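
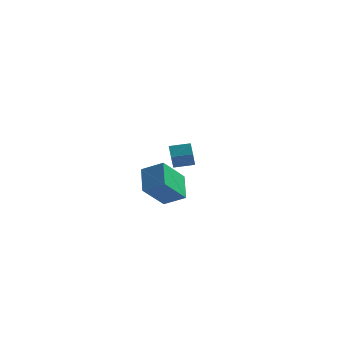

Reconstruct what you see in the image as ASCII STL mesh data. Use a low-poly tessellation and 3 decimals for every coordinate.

solid 
facet normal -0.888 0.009 -0.459
outer loop
vertex -2.066 -2.8 0.072
vertex -1.341 -1.578 -1.307
vertex -1.625 -4.051 -0.805
endloop
endfacet
facet normal -0.366 -0.617 0.697
outer loop
vertex -0.479 -4.062 -0.213
vertex -2.066 -2.8 0.072
vertex -1.625 -4.051 -0.805
endloop
endfacet
facet normal -0.888 0.009 -0.459
outer loop
vertex -1.625 -4.051 -0.805
vertex -1.341 -1.578 -1.307
vertex -0.9 -2.829 -2.184
endloop
endfacet
facet normal 0.277 -0.787 -0.551
outer loop
vertex -0.9 -2.829 -2.184
vertex -0.479 -4.062 -0.213
vertex -1.625 -4.051 -0.805
endloop
endfacet
facet normal -0.277 0.787 0.551
outer loop
vertex -2.066 -2.8 0.072
vertex -0.195 -1.589 -0.715
vertex -1.341 -1.578 -1.307
endloop
endfacet
facet normal -0.366 -0.617 0.697
outer loop
vertex -0.92 -2.811 0.664
vertex -2.066 -2.8 0.072
vertex -0.479 -4.062 -0.213
endloop
endfacet
facet normal -0.277 0.787 0.551
outer loop
vertex -0.92 -2.811 0.664
vertex -0.195 -1.589 -0.715
vertex -2.066 -2.8 0.072
endloop
endfacet
facet normal 0.366 0.617 -0.697
outer loop
vertex -1.341 -1.578 -1.307
vertex -0.195 -1.589 -0.715
vertex -0.9 -2.829 -2.184
endloop
endfacet
facet normal 0.277 -0.787 -0.551
outer loop
vertex 0.246 -2.84 -1.592
vertex -0.479 -4.062 -0.213
vertex -0.9 -2.829 -2.184
endloop
endfacet
facet normal 0.366 0.617 -0.697
outer loop
vertex -0.9 -2.829 -2.184
vertex -0.195 -1.589 -0.715
vertex 0.246 -2.84 -1.592
endloop
endfacet
facet normal 0.888 -0.009 0.459
outer loop
vertex 0.246 -2.84 -1.592
vertex -0.92 -2.811 0.664
vertex -0.479 -4.062 -0.213
endloop
endfacet
facet normal 0.888 -0.009 0.459
outer loop
vertex -0.195 -1.589 -0.715
vertex -0.92 -2.811 0.664
vertex 0.246 -2.84 -1.592
endloop
endfacet
facet normal -0.932 -0.330 -0.150
outer loop
vertex -2.036 2.379 -1.183
vertex -2.313 2.916 -0.644
vertex -2.248 3.561 -2.47
endloop
endfacet
facet normal 0.342 -0.663 -0.666
outer loop
vertex -1.167 3.944 -2.296
vertex -2.036 2.379 -1.183
vertex -2.248 3.561 -2.47
endloop
endfacet
facet normal -0.932 -0.330 -0.150
outer loop
vertex -2.248 3.561 -2.47
vertex -2.313 2.916 -0.644
vertex -2.525 4.099 -1.93
endloop
endfacet
facet normal -0.120 0.672 -0.731
outer loop
vertex -2.525 4.099 -1.93
vertex -1.167 3.944 -2.296
vertex -2.248 3.561 -2.47
endloop
endfacet
facet normal 0.120 -0.672 0.731
outer loop
vertex -2.036 2.379 -1.183
vertex -1.232 3.299 -0.47
vertex -2.313 2.916 -0.644
endloop
endfacet
facet normal 0.341 -0.663 -0.666
outer loop
vertex -0.955 2.761 -1.01
vertex -2.036 2.379 -1.183
vertex -1.167 3.944 -2.296
endloop
endfacet
facet normal 0.120 -0.672 0.731
outer loop
vertex -0.955 2.761 -1.01
vertex -1.232 3.299 -0.47
vertex -2.036 2.379 -1.183
endloop
endfacet
facet normal -0.342 0.663 0.666
outer loop
vertex -2.313 2.916 -0.644
vertex -1.232 3.299 -0.47
vertex -2.525 4.099 -1.93
endloop
endfacet
facet normal -0.120 0.672 -0.731
outer loop
vertex -1.444 4.481 -1.757
vertex -1.167 3.944 -2.296
vertex -2.525 4.099 -1.93
endloop
endfacet
facet normal -0.341 0.664 0.666
outer loop
vertex -2.525 4.099 -1.93
vertex -1.232 3.299 -0.47
vertex -1.444 4.481 -1.757
endloop
endfacet
facet normal 0.932 0.330 0.150
outer loop
vertex -1.444 4.481 -1.757
vertex -0.955 2.761 -1.01
vertex -1.167 3.944 -2.296
endloop
endfacet
facet normal 0.932 0.330 0.149
outer loop
vertex -1.232 3.299 -0.47
vertex -0.955 2.761 -1.01
vertex -1.444 4.481 -1.757
endloop
endfacet

endsolid


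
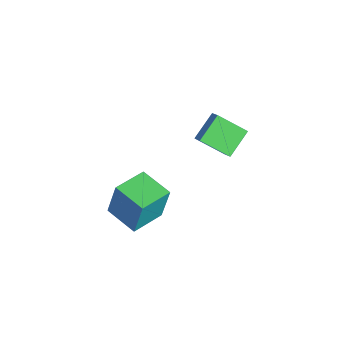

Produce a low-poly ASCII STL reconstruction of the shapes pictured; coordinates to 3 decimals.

solid 
facet normal -0.636 0.762 -0.124
outer loop
vertex -1.315 0.373 -1.548
vertex 0.141 1.537 -1.862
vertex -1.42 -0.049 -3.603
endloop
endfacet
facet normal -0.770 -0.616 0.166
outer loop
vertex -0.161 -1.557 -3.358
vertex -1.315 0.373 -1.548
vertex -1.42 -0.049 -3.603
endloop
endfacet
facet normal -0.636 0.762 -0.124
outer loop
vertex -1.42 -0.049 -3.603
vertex 0.141 1.537 -1.862
vertex 0.035 1.115 -3.917
endloop
endfacet
facet normal -0.050 -0.201 -0.978
outer loop
vertex 0.035 1.115 -3.917
vertex -0.161 -1.557 -3.358
vertex -1.42 -0.049 -3.603
endloop
endfacet
facet normal 0.050 0.201 0.978
outer loop
vertex -1.315 0.373 -1.548
vertex 1.4 0.029 -1.617
vertex 0.141 1.537 -1.862
endloop
endfacet
facet normal -0.770 -0.616 0.166
outer loop
vertex -0.055 -1.135 -1.303
vertex -1.315 0.373 -1.548
vertex -0.161 -1.557 -3.358
endloop
endfacet
facet normal 0.050 0.201 0.978
outer loop
vertex -0.055 -1.135 -1.303
vertex 1.4 0.029 -1.617
vertex -1.315 0.373 -1.548
endloop
endfacet
facet normal 0.770 0.616 -0.166
outer loop
vertex 0.141 1.537 -1.862
vertex 1.4 0.029 -1.617
vertex 0.035 1.115 -3.917
endloop
endfacet
facet normal -0.050 -0.201 -0.978
outer loop
vertex 1.295 -0.393 -3.672
vertex -0.161 -1.557 -3.358
vertex 0.035 1.115 -3.917
endloop
endfacet
facet normal 0.770 0.616 -0.166
outer loop
vertex 0.035 1.115 -3.917
vertex 1.4 0.029 -1.617
vertex 1.295 -0.393 -3.672
endloop
endfacet
facet normal 0.636 -0.762 0.124
outer loop
vertex 1.295 -0.393 -3.672
vertex -0.055 -1.135 -1.303
vertex -0.161 -1.557 -3.358
endloop
endfacet
facet normal 0.636 -0.762 0.124
outer loop
vertex 1.4 0.029 -1.617
vertex -0.055 -1.135 -1.303
vertex 1.295 -0.393 -3.672
endloop
endfacet
facet normal -0.777 -0.179 -0.603
outer loop
vertex -0.583 3.673 3.728
vertex -0.126 5.081 2.722
vertex 0.366 2.698 2.795
endloop
endfacet
facet normal -0.255 -0.787 0.562
outer loop
vertex 1.066 2.859 3.338
vertex -0.583 3.673 3.728
vertex 0.366 2.698 2.795
endloop
endfacet
facet normal -0.777 -0.179 -0.604
outer loop
vertex 0.366 2.698 2.795
vertex -0.126 5.081 2.722
vertex 0.824 4.106 1.789
endloop
endfacet
facet normal 0.575 -0.591 -0.566
outer loop
vertex 0.824 4.106 1.789
vertex 1.066 2.859 3.338
vertex 0.366 2.698 2.795
endloop
endfacet
facet normal -0.575 0.591 0.566
outer loop
vertex -0.583 3.673 3.728
vertex 0.574 5.242 3.265
vertex -0.126 5.081 2.722
endloop
endfacet
facet normal -0.255 -0.787 0.562
outer loop
vertex 0.116 3.834 4.271
vertex -0.583 3.673 3.728
vertex 1.066 2.859 3.338
endloop
endfacet
facet normal -0.575 0.591 0.565
outer loop
vertex 0.116 3.834 4.271
vertex 0.574 5.242 3.265
vertex -0.583 3.673 3.728
endloop
endfacet
facet normal 0.255 0.787 -0.562
outer loop
vertex -0.126 5.081 2.722
vertex 0.574 5.242 3.265
vertex 0.824 4.106 1.789
endloop
endfacet
facet normal 0.575 -0.591 -0.566
outer loop
vertex 1.523 4.267 2.332
vertex 1.066 2.859 3.338
vertex 0.824 4.106 1.789
endloop
endfacet
facet normal 0.255 0.787 -0.562
outer loop
vertex 0.824 4.106 1.789
vertex 0.574 5.242 3.265
vertex 1.523 4.267 2.332
endloop
endfacet
facet normal 0.777 0.179 0.604
outer loop
vertex 1.523 4.267 2.332
vertex 0.116 3.834 4.271
vertex 1.066 2.859 3.338
endloop
endfacet
facet normal 0.777 0.179 0.604
outer loop
vertex 0.574 5.242 3.265
vertex 0.116 3.834 4.271
vertex 1.523 4.267 2.332
endloop
endfacet

endsolid


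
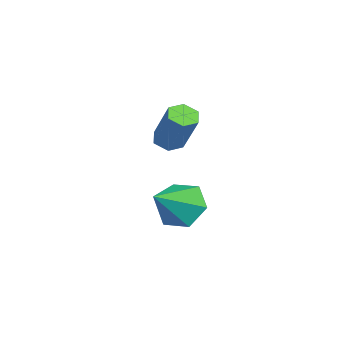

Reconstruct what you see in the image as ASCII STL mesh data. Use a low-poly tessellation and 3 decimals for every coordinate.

solid 
facet normal -0.820 0.223 -0.527
outer loop
vertex 0.195 0.283 -4.912
vertex -0.198 0.771 -4.094
vertex 0.379 1.287 -4.774
endloop
endfacet
facet normal 0.851 -0.085 -0.518
outer loop
vertex 0.195 0.283 -4.912
vertex 0.379 1.287 -4.774
vertex 1.278 0.369 -3.146
endloop
endfacet
facet normal -0.820 0.224 -0.526
outer loop
vertex 0.379 1.287 -4.774
vertex -0.198 0.771 -4.094
vertex -0.013 1.775 -3.956
endloop
endfacet
facet normal 0.747 0.664 -0.038
outer loop
vertex 0.379 1.287 -4.774
vertex -0.013 1.775 -3.956
vertex 1.278 0.369 -3.146
endloop
endfacet
facet normal -0.819 0.224 -0.528
outer loop
vertex -0.013 1.775 -3.956
vertex -0.198 0.771 -4.094
vertex -0.591 1.259 -3.277
endloop
endfacet
facet normal 0.259 0.650 0.715
outer loop
vertex -0.013 1.775 -3.956
vertex -0.591 1.259 -3.277
vertex 1.278 0.369 -3.146
endloop
endfacet
facet normal -0.820 0.223 -0.527
outer loop
vertex -0.591 1.259 -3.277
vertex -0.198 0.771 -4.094
vertex -0.775 0.255 -3.415
endloop
endfacet
facet normal -0.123 -0.113 0.986
outer loop
vertex -0.591 1.259 -3.277
vertex -0.775 0.255 -3.415
vertex 1.278 0.369 -3.146
endloop
endfacet
facet normal -0.820 0.223 -0.527
outer loop
vertex -0.775 0.255 -3.415
vertex -0.198 0.771 -4.094
vertex -0.382 -0.233 -4.233
endloop
endfacet
facet normal -0.018 -0.863 0.506
outer loop
vertex -0.775 0.255 -3.415
vertex -0.382 -0.233 -4.233
vertex 1.278 0.369 -3.146
endloop
endfacet
facet normal -0.820 0.223 -0.527
outer loop
vertex -0.382 -0.233 -4.233
vertex -0.198 0.771 -4.094
vertex 0.195 0.283 -4.912
endloop
endfacet
facet normal 0.469 -0.848 -0.246
outer loop
vertex -0.382 -0.233 -4.233
vertex 0.195 0.283 -4.912
vertex 1.278 0.369 -3.146
endloop
endfacet
facet normal -0.386 -0.444 -0.808
outer loop
vertex 0.109 0.429 -1.473
vertex -0.355 0.252 -1.154
vertex -0.369 0.772 -1.433
endloop
endfacet
facet normal 0.441 0.682 -0.584
outer loop
vertex 0.109 0.429 -1.473
vertex -0.369 0.772 -1.433
vertex 0.819 1.245 0.016
endloop
endfacet
facet normal 0.441 0.682 -0.584
outer loop
vertex 0.819 1.245 0.016
vertex -0.369 0.772 -1.433
vertex 0.341 1.588 0.056
endloop
endfacet
facet normal 0.386 0.443 0.809
outer loop
vertex 0.819 1.245 0.016
vertex 0.341 1.588 0.056
vertex 0.355 1.068 0.334
endloop
endfacet
facet normal -0.386 -0.444 -0.808
outer loop
vertex -0.369 0.772 -1.433
vertex -0.355 0.252 -1.154
vertex -0.833 0.595 -1.114
endloop
endfacet
facet normal -0.482 0.845 -0.233
outer loop
vertex -0.369 0.772 -1.433
vertex -0.833 0.595 -1.114
vertex 0.341 1.588 0.056
endloop
endfacet
facet normal -0.482 0.845 -0.233
outer loop
vertex 0.341 1.588 0.056
vertex -0.833 0.595 -1.114
vertex -0.123 1.411 0.374
endloop
endfacet
facet normal 0.386 0.443 0.809
outer loop
vertex 0.341 1.588 0.056
vertex -0.123 1.411 0.374
vertex 0.355 1.068 0.334
endloop
endfacet
facet normal -0.386 -0.443 -0.809
outer loop
vertex -0.833 0.595 -1.114
vertex -0.355 0.252 -1.154
vertex -0.819 0.075 -0.836
endloop
endfacet
facet normal -0.922 0.163 0.351
outer loop
vertex -0.833 0.595 -1.114
vertex -0.819 0.075 -0.836
vertex -0.123 1.411 0.374
endloop
endfacet
facet normal -0.922 0.163 0.350
outer loop
vertex -0.123 1.411 0.374
vertex -0.819 0.075 -0.836
vertex -0.109 0.891 0.653
endloop
endfacet
facet normal 0.386 0.444 0.808
outer loop
vertex -0.123 1.411 0.374
vertex -0.109 0.891 0.653
vertex 0.355 1.068 0.334
endloop
endfacet
facet normal -0.386 -0.443 -0.809
outer loop
vertex -0.819 0.075 -0.836
vertex -0.355 0.252 -1.154
vertex -0.341 -0.268 -0.876
endloop
endfacet
facet normal -0.441 -0.682 0.584
outer loop
vertex -0.819 0.075 -0.836
vertex -0.341 -0.268 -0.876
vertex -0.109 0.891 0.653
endloop
endfacet
facet normal -0.441 -0.682 0.584
outer loop
vertex -0.109 0.891 0.653
vertex -0.341 -0.268 -0.876
vertex 0.369 0.548 0.613
endloop
endfacet
facet normal 0.386 0.444 0.808
outer loop
vertex -0.109 0.891 0.653
vertex 0.369 0.548 0.613
vertex 0.355 1.068 0.334
endloop
endfacet
facet normal -0.386 -0.443 -0.809
outer loop
vertex -0.341 -0.268 -0.876
vertex -0.355 0.252 -1.154
vertex 0.123 -0.091 -1.194
endloop
endfacet
facet normal 0.482 -0.845 0.233
outer loop
vertex -0.341 -0.268 -0.876
vertex 0.123 -0.091 -1.194
vertex 0.369 0.548 0.613
endloop
endfacet
facet normal 0.482 -0.844 0.233
outer loop
vertex 0.369 0.548 0.613
vertex 0.123 -0.091 -1.194
vertex 0.833 0.725 0.294
endloop
endfacet
facet normal 0.386 0.444 0.808
outer loop
vertex 0.369 0.548 0.613
vertex 0.833 0.725 0.294
vertex 0.355 1.068 0.334
endloop
endfacet
facet normal -0.386 -0.444 -0.808
outer loop
vertex 0.123 -0.091 -1.194
vertex -0.355 0.252 -1.154
vertex 0.109 0.429 -1.473
endloop
endfacet
facet normal 0.922 -0.163 -0.351
outer loop
vertex 0.123 -0.091 -1.194
vertex 0.109 0.429 -1.473
vertex 0.833 0.725 0.294
endloop
endfacet
facet normal 0.922 -0.163 -0.351
outer loop
vertex 0.833 0.725 0.294
vertex 0.109 0.429 -1.473
vertex 0.819 1.245 0.016
endloop
endfacet
facet normal 0.386 0.443 0.809
outer loop
vertex 0.833 0.725 0.294
vertex 0.819 1.245 0.016
vertex 0.355 1.068 0.334
endloop
endfacet

endsolid


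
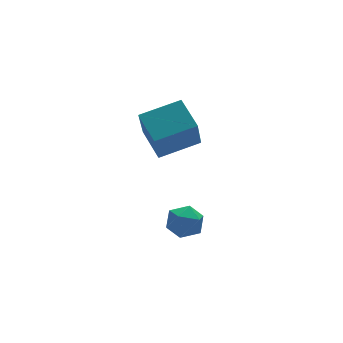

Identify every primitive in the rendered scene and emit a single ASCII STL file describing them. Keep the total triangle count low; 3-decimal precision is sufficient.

solid 
facet normal -0.278 0.236 0.931
outer loop
vertex 2.375 -2.211 -1.182
vertex 2.374 -3.037 -0.973
vertex 3.083 -2.575 -0.878
endloop
endfacet
facet normal 0.114 0.758 0.642
outer loop
vertex 2.375 -2.211 -1.182
vertex 3.083 -2.575 -0.878
vertex 3.131 -2.03 -1.53
endloop
endfacet
facet normal -0.213 0.976 0.045
outer loop
vertex 2.375 -2.211 -1.182
vertex 3.131 -2.03 -1.53
vertex 2.452 -2.155 -2.029
endloop
endfacet
facet normal -0.808 0.589 -0.035
outer loop
vertex 2.375 -2.211 -1.182
vertex 2.452 -2.155 -2.029
vertex 1.984 -2.777 -1.684
endloop
endfacet
facet normal -0.848 0.131 0.513
outer loop
vertex 2.375 -2.211 -1.182
vertex 1.984 -2.777 -1.684
vertex 2.374 -3.037 -0.973
endloop
endfacet
facet normal 0.746 0.483 0.458
outer loop
vertex 3.131 -2.03 -1.53
vertex 3.083 -2.575 -0.878
vertex 3.596 -2.743 -1.536
endloop
endfacet
facet normal 0.111 -0.361 0.926
outer loop
vertex 3.083 -2.575 -0.878
vertex 2.374 -3.037 -0.973
vertex 3.128 -3.365 -1.191
endloop
endfacet
facet normal -0.810 -0.530 0.250
outer loop
vertex 2.374 -3.037 -0.973
vertex 1.984 -2.777 -1.684
vertex 2.449 -3.49 -1.69
endloop
endfacet
facet normal -0.745 0.209 -0.634
outer loop
vertex 1.984 -2.777 -1.684
vertex 2.452 -2.155 -2.029
vertex 2.497 -2.945 -2.342
endloop
endfacet
facet normal 0.217 0.835 -0.505
outer loop
vertex 2.452 -2.155 -2.029
vertex 3.131 -2.03 -1.53
vertex 3.206 -2.483 -2.247
endloop
endfacet
facet normal 0.808 -0.589 0.035
outer loop
vertex 3.205 -3.309 -2.038
vertex 3.596 -2.743 -1.536
vertex 3.128 -3.365 -1.191
endloop
endfacet
facet normal 0.213 -0.976 -0.045
outer loop
vertex 3.205 -3.309 -2.038
vertex 3.128 -3.365 -1.191
vertex 2.449 -3.49 -1.69
endloop
endfacet
facet normal -0.114 -0.758 -0.642
outer loop
vertex 3.205 -3.309 -2.038
vertex 2.449 -3.49 -1.69
vertex 2.497 -2.945 -2.342
endloop
endfacet
facet normal 0.278 -0.236 -0.931
outer loop
vertex 3.205 -3.309 -2.038
vertex 2.497 -2.945 -2.342
vertex 3.206 -2.483 -2.247
endloop
endfacet
facet normal 0.848 -0.131 -0.513
outer loop
vertex 3.205 -3.309 -2.038
vertex 3.206 -2.483 -2.247
vertex 3.596 -2.743 -1.536
endloop
endfacet
facet normal 0.745 -0.209 0.634
outer loop
vertex 3.128 -3.365 -1.191
vertex 3.596 -2.743 -1.536
vertex 3.083 -2.575 -0.878
endloop
endfacet
facet normal -0.217 -0.835 0.505
outer loop
vertex 2.449 -3.49 -1.69
vertex 3.128 -3.365 -1.191
vertex 2.374 -3.037 -0.973
endloop
endfacet
facet normal -0.746 -0.483 -0.458
outer loop
vertex 2.497 -2.945 -2.342
vertex 2.449 -3.49 -1.69
vertex 1.984 -2.777 -1.684
endloop
endfacet
facet normal -0.111 0.361 -0.926
outer loop
vertex 3.206 -2.483 -2.247
vertex 2.497 -2.945 -2.342
vertex 2.452 -2.155 -2.029
endloop
endfacet
facet normal 0.810 0.530 -0.250
outer loop
vertex 3.596 -2.743 -1.536
vertex 3.206 -2.483 -2.247
vertex 3.131 -2.03 -1.53
endloop
endfacet
facet normal -0.287 -0.433 0.854
outer loop
vertex 3.461 -0.989 4.192
vertex 1.719 -0.808 3.698
vertex 3.512 -2.359 3.514
endloop
endfacet
facet normal 0.957 -0.099 0.272
outer loop
vertex 4.061 -1.532 1.882
vertex 3.461 -0.989 4.192
vertex 3.512 -2.359 3.514
endloop
endfacet
facet normal -0.287 -0.434 0.854
outer loop
vertex 3.512 -2.359 3.514
vertex 1.719 -0.808 3.698
vertex 1.77 -2.179 3.019
endloop
endfacet
facet normal 0.033 -0.896 -0.443
outer loop
vertex 1.77 -2.179 3.019
vertex 4.061 -1.532 1.882
vertex 3.512 -2.359 3.514
endloop
endfacet
facet normal -0.033 0.896 0.443
outer loop
vertex 3.461 -0.989 4.192
vertex 2.268 0.019 2.066
vertex 1.719 -0.808 3.698
endloop
endfacet
facet normal 0.957 -0.099 0.272
outer loop
vertex 4.01 -0.161 2.561
vertex 3.461 -0.989 4.192
vertex 4.061 -1.532 1.882
endloop
endfacet
facet normal -0.033 0.896 0.443
outer loop
vertex 4.01 -0.161 2.561
vertex 2.268 0.019 2.066
vertex 3.461 -0.989 4.192
endloop
endfacet
facet normal -0.957 0.099 -0.272
outer loop
vertex 1.719 -0.808 3.698
vertex 2.268 0.019 2.066
vertex 1.77 -2.179 3.019
endloop
endfacet
facet normal 0.033 -0.896 -0.444
outer loop
vertex 2.319 -1.351 1.388
vertex 4.061 -1.532 1.882
vertex 1.77 -2.179 3.019
endloop
endfacet
facet normal -0.957 0.099 -0.272
outer loop
vertex 1.77 -2.179 3.019
vertex 2.268 0.019 2.066
vertex 2.319 -1.351 1.388
endloop
endfacet
facet normal 0.287 0.434 -0.854
outer loop
vertex 2.319 -1.351 1.388
vertex 4.01 -0.161 2.561
vertex 4.061 -1.532 1.882
endloop
endfacet
facet normal 0.287 0.433 -0.854
outer loop
vertex 2.268 0.019 2.066
vertex 4.01 -0.161 2.561
vertex 2.319 -1.351 1.388
endloop
endfacet

endsolid


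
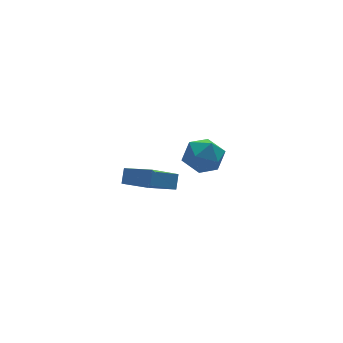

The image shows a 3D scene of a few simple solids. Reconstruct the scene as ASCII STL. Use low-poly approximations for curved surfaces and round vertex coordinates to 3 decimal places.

solid 
facet normal -0.514 0.797 -0.318
outer loop
vertex -4.416 -1.632 2.737
vertex -2.947 -1.12 1.646
vertex -4.725 -2.081 2.111
endloop
endfacet
facet normal -0.773 -0.269 0.575
outer loop
vertex -3.913 -3.34 2.614
vertex -4.416 -1.632 2.737
vertex -4.725 -2.081 2.111
endloop
endfacet
facet normal -0.514 0.796 -0.319
outer loop
vertex -4.725 -2.081 2.111
vertex -2.947 -1.12 1.646
vertex -3.256 -1.57 1.02
endloop
endfacet
facet normal -0.372 -0.541 -0.754
outer loop
vertex -3.256 -1.57 1.02
vertex -3.913 -3.34 2.614
vertex -4.725 -2.081 2.111
endloop
endfacet
facet normal 0.372 0.541 0.754
outer loop
vertex -4.416 -1.632 2.737
vertex -2.135 -2.379 2.149
vertex -2.947 -1.12 1.646
endloop
endfacet
facet normal -0.773 -0.269 0.575
outer loop
vertex -3.604 -2.89 3.24
vertex -4.416 -1.632 2.737
vertex -3.913 -3.34 2.614
endloop
endfacet
facet normal 0.372 0.541 0.754
outer loop
vertex -3.604 -2.89 3.24
vertex -2.135 -2.379 2.149
vertex -4.416 -1.632 2.737
endloop
endfacet
facet normal 0.773 0.269 -0.575
outer loop
vertex -2.947 -1.12 1.646
vertex -2.135 -2.379 2.149
vertex -3.256 -1.57 1.02
endloop
endfacet
facet normal -0.371 -0.541 -0.754
outer loop
vertex -2.444 -2.828 1.523
vertex -3.913 -3.34 2.614
vertex -3.256 -1.57 1.02
endloop
endfacet
facet normal 0.773 0.269 -0.575
outer loop
vertex -3.256 -1.57 1.02
vertex -2.135 -2.379 2.149
vertex -2.444 -2.828 1.523
endloop
endfacet
facet normal 0.514 -0.796 0.319
outer loop
vertex -2.444 -2.828 1.523
vertex -3.604 -2.89 3.24
vertex -3.913 -3.34 2.614
endloop
endfacet
facet normal 0.513 -0.797 0.318
outer loop
vertex -2.135 -2.379 2.149
vertex -3.604 -2.89 3.24
vertex -2.444 -2.828 1.523
endloop
endfacet
facet normal -0.710 0.678 0.192
outer loop
vertex 1.483 4.395 -1.729
vertex 0.684 3.559 -1.732
vertex 1.221 3.843 -0.747
endloop
endfacet
facet normal -0.084 0.878 0.471
outer loop
vertex 1.483 4.395 -1.729
vertex 1.221 3.843 -0.747
vertex 2.324 4.084 -0.999
endloop
endfacet
facet normal 0.391 0.919 -0.059
outer loop
vertex 1.483 4.395 -1.729
vertex 2.324 4.084 -0.999
vertex 2.469 3.949 -2.138
endloop
endfacet
facet normal 0.060 0.743 -0.667
outer loop
vertex 1.483 4.395 -1.729
vertex 2.469 3.949 -2.138
vertex 1.455 3.624 -2.591
endloop
endfacet
facet normal -0.620 0.595 -0.512
outer loop
vertex 1.483 4.395 -1.729
vertex 1.455 3.624 -2.591
vertex 0.684 3.559 -1.732
endloop
endfacet
facet normal 0.130 0.368 0.921
outer loop
vertex 2.324 4.084 -0.999
vertex 1.221 3.843 -0.747
vertex 2.045 3.056 -0.549
endloop
endfacet
facet normal -0.882 0.043 0.469
outer loop
vertex 1.221 3.843 -0.747
vertex 0.684 3.559 -1.732
vertex 1.031 2.731 -1.002
endloop
endfacet
facet normal -0.737 -0.093 -0.669
outer loop
vertex 0.684 3.559 -1.732
vertex 1.455 3.624 -2.591
vertex 1.176 2.596 -2.141
endloop
endfacet
facet normal 0.363 0.149 -0.920
outer loop
vertex 1.455 3.624 -2.591
vertex 2.469 3.949 -2.138
vertex 2.279 2.837 -2.393
endloop
endfacet
facet normal 0.899 0.433 0.063
outer loop
vertex 2.469 3.949 -2.138
vertex 2.324 4.084 -0.999
vertex 2.816 3.121 -1.408
endloop
endfacet
facet normal -0.060 -0.743 0.667
outer loop
vertex 2.017 2.285 -1.411
vertex 2.045 3.056 -0.549
vertex 1.031 2.731 -1.002
endloop
endfacet
facet normal -0.391 -0.919 0.059
outer loop
vertex 2.017 2.285 -1.411
vertex 1.031 2.731 -1.002
vertex 1.176 2.596 -2.141
endloop
endfacet
facet normal 0.084 -0.878 -0.471
outer loop
vertex 2.017 2.285 -1.411
vertex 1.176 2.596 -2.141
vertex 2.279 2.837 -2.393
endloop
endfacet
facet normal 0.710 -0.678 -0.192
outer loop
vertex 2.017 2.285 -1.411
vertex 2.279 2.837 -2.393
vertex 2.816 3.121 -1.408
endloop
endfacet
facet normal 0.620 -0.595 0.512
outer loop
vertex 2.017 2.285 -1.411
vertex 2.816 3.121 -1.408
vertex 2.045 3.056 -0.549
endloop
endfacet
facet normal -0.363 -0.149 0.920
outer loop
vertex 1.031 2.731 -1.002
vertex 2.045 3.056 -0.549
vertex 1.221 3.843 -0.747
endloop
endfacet
facet normal -0.899 -0.433 -0.063
outer loop
vertex 1.176 2.596 -2.141
vertex 1.031 2.731 -1.002
vertex 0.684 3.559 -1.732
endloop
endfacet
facet normal -0.130 -0.368 -0.921
outer loop
vertex 2.279 2.837 -2.393
vertex 1.176 2.596 -2.141
vertex 1.455 3.624 -2.591
endloop
endfacet
facet normal 0.882 -0.043 -0.469
outer loop
vertex 2.816 3.121 -1.408
vertex 2.279 2.837 -2.393
vertex 2.469 3.949 -2.138
endloop
endfacet
facet normal 0.737 0.093 0.669
outer loop
vertex 2.045 3.056 -0.549
vertex 2.816 3.121 -1.408
vertex 2.324 4.084 -0.999
endloop
endfacet

endsolid


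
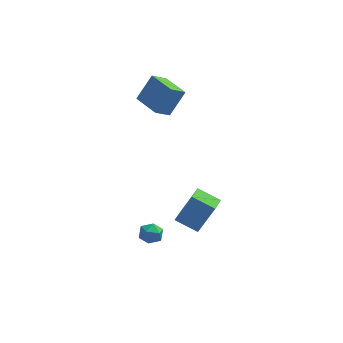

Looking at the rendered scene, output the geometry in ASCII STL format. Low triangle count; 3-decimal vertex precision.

solid 
facet normal -0.651 0.759 0.010
outer loop
vertex -3.558 4.453 4.164
vertex -2.867 5.054 3.52
vertex -4.319 3.819 2.757
endloop
endfacet
facet normal -0.617 -0.537 0.576
outer loop
vertex -3.193 2.506 2.74
vertex -3.558 4.453 4.164
vertex -4.319 3.819 2.757
endloop
endfacet
facet normal -0.651 0.759 0.010
outer loop
vertex -4.319 3.819 2.757
vertex -2.867 5.054 3.52
vertex -3.628 4.42 2.113
endloop
endfacet
facet normal -0.442 -0.368 -0.818
outer loop
vertex -3.628 4.42 2.113
vertex -3.193 2.506 2.74
vertex -4.319 3.819 2.757
endloop
endfacet
facet normal 0.442 0.368 0.818
outer loop
vertex -3.558 4.453 4.164
vertex -1.741 3.741 3.503
vertex -2.867 5.054 3.52
endloop
endfacet
facet normal -0.617 -0.537 0.576
outer loop
vertex -2.432 3.14 4.147
vertex -3.558 4.453 4.164
vertex -3.193 2.506 2.74
endloop
endfacet
facet normal 0.442 0.368 0.818
outer loop
vertex -2.432 3.14 4.147
vertex -1.741 3.741 3.503
vertex -3.558 4.453 4.164
endloop
endfacet
facet normal 0.617 0.537 -0.576
outer loop
vertex -2.867 5.054 3.52
vertex -1.741 3.741 3.503
vertex -3.628 4.42 2.113
endloop
endfacet
facet normal -0.442 -0.368 -0.818
outer loop
vertex -2.502 3.107 2.096
vertex -3.193 2.506 2.74
vertex -3.628 4.42 2.113
endloop
endfacet
facet normal 0.617 0.537 -0.576
outer loop
vertex -3.628 4.42 2.113
vertex -1.741 3.741 3.503
vertex -2.502 3.107 2.096
endloop
endfacet
facet normal 0.651 -0.759 -0.010
outer loop
vertex -2.502 3.107 2.096
vertex -2.432 3.14 4.147
vertex -3.193 2.506 2.74
endloop
endfacet
facet normal 0.651 -0.759 -0.010
outer loop
vertex -1.741 3.741 3.503
vertex -2.432 3.14 4.147
vertex -2.502 3.107 2.096
endloop
endfacet
facet normal -0.398 0.026 0.917
outer loop
vertex -3.46 -2.567 -2.136
vertex -3.153 -3.182 -1.985
vertex -2.814 -2.579 -1.855
endloop
endfacet
facet normal -0.280 0.686 0.672
outer loop
vertex -3.46 -2.567 -2.136
vertex -2.814 -2.579 -1.855
vertex -2.963 -2.129 -2.376
endloop
endfacet
facet normal -0.643 0.764 0.062
outer loop
vertex -3.46 -2.567 -2.136
vertex -2.963 -2.129 -2.376
vertex -3.394 -2.455 -2.828
endloop
endfacet
facet normal -0.986 0.151 -0.070
outer loop
vertex -3.46 -2.567 -2.136
vertex -3.394 -2.455 -2.828
vertex -3.511 -3.106 -2.586
endloop
endfacet
facet normal -0.835 -0.304 0.459
outer loop
vertex -3.46 -2.567 -2.136
vertex -3.511 -3.106 -2.586
vertex -3.153 -3.182 -1.985
endloop
endfacet
facet normal 0.416 0.744 0.523
outer loop
vertex -2.963 -2.129 -2.376
vertex -2.814 -2.579 -1.855
vertex -2.349 -2.474 -2.374
endloop
endfacet
facet normal 0.224 -0.324 0.919
outer loop
vertex -2.814 -2.579 -1.855
vertex -3.153 -3.182 -1.985
vertex -2.466 -3.125 -2.132
endloop
endfacet
facet normal -0.482 -0.857 0.179
outer loop
vertex -3.153 -3.182 -1.985
vertex -3.511 -3.106 -2.586
vertex -2.897 -3.451 -2.584
endloop
endfacet
facet normal -0.727 -0.121 -0.676
outer loop
vertex -3.511 -3.106 -2.586
vertex -3.394 -2.455 -2.828
vertex -3.046 -3.001 -3.105
endloop
endfacet
facet normal -0.171 0.869 -0.464
outer loop
vertex -3.394 -2.455 -2.828
vertex -2.963 -2.129 -2.376
vertex -2.707 -2.398 -2.975
endloop
endfacet
facet normal 0.986 -0.151 0.070
outer loop
vertex -2.4 -3.013 -2.824
vertex -2.349 -2.474 -2.374
vertex -2.466 -3.125 -2.132
endloop
endfacet
facet normal 0.643 -0.764 -0.062
outer loop
vertex -2.4 -3.013 -2.824
vertex -2.466 -3.125 -2.132
vertex -2.897 -3.451 -2.584
endloop
endfacet
facet normal 0.280 -0.686 -0.672
outer loop
vertex -2.4 -3.013 -2.824
vertex -2.897 -3.451 -2.584
vertex -3.046 -3.001 -3.105
endloop
endfacet
facet normal 0.398 -0.026 -0.917
outer loop
vertex -2.4 -3.013 -2.824
vertex -3.046 -3.001 -3.105
vertex -2.707 -2.398 -2.975
endloop
endfacet
facet normal 0.835 0.304 -0.459
outer loop
vertex -2.4 -3.013 -2.824
vertex -2.707 -2.398 -2.975
vertex -2.349 -2.474 -2.374
endloop
endfacet
facet normal 0.727 0.121 0.676
outer loop
vertex -2.466 -3.125 -2.132
vertex -2.349 -2.474 -2.374
vertex -2.814 -2.579 -1.855
endloop
endfacet
facet normal 0.171 -0.869 0.464
outer loop
vertex -2.897 -3.451 -2.584
vertex -2.466 -3.125 -2.132
vertex -3.153 -3.182 -1.985
endloop
endfacet
facet normal -0.416 -0.744 -0.523
outer loop
vertex -3.046 -3.001 -3.105
vertex -2.897 -3.451 -2.584
vertex -3.511 -3.106 -2.586
endloop
endfacet
facet normal -0.224 0.324 -0.919
outer loop
vertex -2.707 -2.398 -2.975
vertex -3.046 -3.001 -3.105
vertex -3.394 -2.455 -2.828
endloop
endfacet
facet normal 0.482 0.857 -0.179
outer loop
vertex -2.349 -2.474 -2.374
vertex -2.707 -2.398 -2.975
vertex -2.963 -2.129 -2.376
endloop
endfacet
facet normal -0.880 0.269 0.391
outer loop
vertex -1.09 0.033 -1.901
vertex -0.861 1.069 -2.099
vertex -1.96 -0.129 -3.75
endloop
endfacet
facet normal -0.212 -0.960 0.184
outer loop
vertex -0.719 -0.509 -4.301
vertex -1.09 0.033 -1.901
vertex -1.96 -0.129 -3.75
endloop
endfacet
facet normal -0.880 0.270 0.390
outer loop
vertex -1.96 -0.129 -3.75
vertex -0.861 1.069 -2.099
vertex -1.731 0.907 -3.949
endloop
endfacet
facet normal -0.425 -0.079 -0.902
outer loop
vertex -1.731 0.907 -3.949
vertex -0.719 -0.509 -4.301
vertex -1.96 -0.129 -3.75
endloop
endfacet
facet normal 0.425 0.079 0.902
outer loop
vertex -1.09 0.033 -1.901
vertex 0.38 0.689 -2.65
vertex -0.861 1.069 -2.099
endloop
endfacet
facet normal -0.212 -0.960 0.184
outer loop
vertex 0.151 -0.347 -2.451
vertex -1.09 0.033 -1.901
vertex -0.719 -0.509 -4.301
endloop
endfacet
facet normal 0.424 0.080 0.902
outer loop
vertex 0.151 -0.347 -2.451
vertex 0.38 0.689 -2.65
vertex -1.09 0.033 -1.901
endloop
endfacet
facet normal 0.212 0.960 -0.184
outer loop
vertex -0.861 1.069 -2.099
vertex 0.38 0.689 -2.65
vertex -1.731 0.907 -3.949
endloop
endfacet
facet normal -0.424 -0.079 -0.902
outer loop
vertex -0.49 0.527 -4.499
vertex -0.719 -0.509 -4.301
vertex -1.731 0.907 -3.949
endloop
endfacet
facet normal 0.212 0.960 -0.184
outer loop
vertex -1.731 0.907 -3.949
vertex 0.38 0.689 -2.65
vertex -0.49 0.527 -4.499
endloop
endfacet
facet normal 0.880 -0.269 -0.390
outer loop
vertex -0.49 0.527 -4.499
vertex 0.151 -0.347 -2.451
vertex -0.719 -0.509 -4.301
endloop
endfacet
facet normal 0.880 -0.270 -0.391
outer loop
vertex 0.38 0.689 -2.65
vertex 0.151 -0.347 -2.451
vertex -0.49 0.527 -4.499
endloop
endfacet

endsolid


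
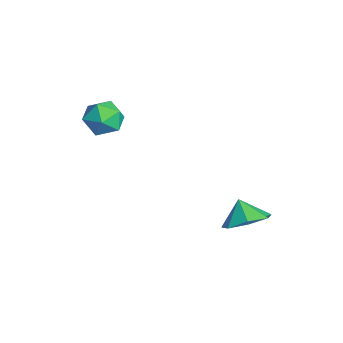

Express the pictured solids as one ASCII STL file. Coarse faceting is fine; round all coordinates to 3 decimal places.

solid 
facet normal 0.558 0.172 -0.812
outer loop
vertex 1.487 3.069 0.135
vertex 0.699 3.216 -0.376
vertex 1.215 3.847 0.113
endloop
endfacet
facet normal 0.215 0.103 0.971
outer loop
vertex 1.487 3.069 0.135
vertex 1.215 3.847 0.113
vertex 0.141 3.044 0.436
endloop
endfacet
facet normal 0.559 0.172 -0.811
outer loop
vertex 1.215 3.847 0.113
vertex 0.699 3.216 -0.376
vertex 0.555 4.15 -0.277
endloop
endfacet
facet normal -0.198 0.582 0.788
outer loop
vertex 1.215 3.847 0.113
vertex 0.555 4.15 -0.277
vertex 0.141 3.044 0.436
endloop
endfacet
facet normal 0.559 0.172 -0.811
outer loop
vertex 0.555 4.15 -0.277
vertex 0.699 3.216 -0.376
vertex 0.004 3.75 -0.742
endloop
endfacet
facet normal -0.736 0.539 0.409
outer loop
vertex 0.555 4.15 -0.277
vertex 0.004 3.75 -0.742
vertex 0.141 3.044 0.436
endloop
endfacet
facet normal 0.559 0.171 -0.812
outer loop
vertex 0.004 3.75 -0.742
vertex 0.699 3.216 -0.376
vertex -0.024 2.948 -0.93
endloop
endfacet
facet normal -0.993 0.007 0.119
outer loop
vertex 0.004 3.75 -0.742
vertex -0.024 2.948 -0.93
vertex 0.141 3.044 0.436
endloop
endfacet
facet normal 0.558 0.171 -0.812
outer loop
vertex -0.024 2.948 -0.93
vertex 0.699 3.216 -0.376
vertex 0.493 2.348 -0.701
endloop
endfacet
facet normal -0.776 -0.616 0.137
outer loop
vertex -0.024 2.948 -0.93
vertex 0.493 2.348 -0.701
vertex 0.141 3.044 0.436
endloop
endfacet
facet normal 0.559 0.171 -0.811
outer loop
vertex 0.493 2.348 -0.701
vertex 0.699 3.216 -0.376
vertex 1.165 2.401 -0.227
endloop
endfacet
facet normal -0.249 -0.858 0.449
outer loop
vertex 0.493 2.348 -0.701
vertex 1.165 2.401 -0.227
vertex 0.141 3.044 0.436
endloop
endfacet
facet normal 0.558 0.171 -0.812
outer loop
vertex 1.165 2.401 -0.227
vertex 0.699 3.216 -0.376
vertex 1.487 3.069 0.135
endloop
endfacet
facet normal 0.193 -0.538 0.821
outer loop
vertex 1.165 2.401 -0.227
vertex 1.487 3.069 0.135
vertex 0.141 3.044 0.436
endloop
endfacet
facet normal -0.079 0.364 0.928
outer loop
vertex -4.203 -0.639 3.263
vertex -3.65 -1.25 3.55
vertex -3.345 -0.481 3.274
endloop
endfacet
facet normal -0.168 0.881 0.443
outer loop
vertex -4.203 -0.639 3.263
vertex -3.345 -0.481 3.274
vertex -3.826 -0.229 2.591
endloop
endfacet
facet normal -0.716 0.698 0.024
outer loop
vertex -4.203 -0.639 3.263
vertex -3.826 -0.229 2.591
vertex -4.429 -0.842 2.444
endloop
endfacet
facet normal -0.966 0.068 0.250
outer loop
vertex -4.203 -0.639 3.263
vertex -4.429 -0.842 2.444
vertex -4.32 -1.474 3.037
endloop
endfacet
facet normal -0.572 -0.139 0.808
outer loop
vertex -4.203 -0.639 3.263
vertex -4.32 -1.474 3.037
vertex -3.65 -1.25 3.55
endloop
endfacet
facet normal 0.419 0.907 0.040
outer loop
vertex -3.826 -0.229 2.591
vertex -3.345 -0.481 3.274
vertex -3.04 -0.586 2.463
endloop
endfacet
facet normal 0.563 0.072 0.824
outer loop
vertex -3.345 -0.481 3.274
vertex -3.65 -1.25 3.55
vertex -2.931 -1.218 3.056
endloop
endfacet
facet normal -0.234 -0.741 0.629
outer loop
vertex -3.65 -1.25 3.55
vertex -4.32 -1.474 3.037
vertex -3.534 -1.831 2.909
endloop
endfacet
facet normal -0.871 -0.408 -0.275
outer loop
vertex -4.32 -1.474 3.037
vertex -4.429 -0.842 2.444
vertex -4.015 -1.579 2.226
endloop
endfacet
facet normal -0.466 0.612 -0.639
outer loop
vertex -4.429 -0.842 2.444
vertex -3.826 -0.229 2.591
vertex -3.71 -0.81 1.95
endloop
endfacet
facet normal 0.966 -0.068 -0.250
outer loop
vertex -3.157 -1.421 2.237
vertex -3.04 -0.586 2.463
vertex -2.931 -1.218 3.056
endloop
endfacet
facet normal 0.716 -0.698 -0.024
outer loop
vertex -3.157 -1.421 2.237
vertex -2.931 -1.218 3.056
vertex -3.534 -1.831 2.909
endloop
endfacet
facet normal 0.168 -0.881 -0.443
outer loop
vertex -3.157 -1.421 2.237
vertex -3.534 -1.831 2.909
vertex -4.015 -1.579 2.226
endloop
endfacet
facet normal 0.079 -0.364 -0.928
outer loop
vertex -3.157 -1.421 2.237
vertex -4.015 -1.579 2.226
vertex -3.71 -0.81 1.95
endloop
endfacet
facet normal 0.572 0.139 -0.808
outer loop
vertex -3.157 -1.421 2.237
vertex -3.71 -0.81 1.95
vertex -3.04 -0.586 2.463
endloop
endfacet
facet normal 0.871 0.408 0.275
outer loop
vertex -2.931 -1.218 3.056
vertex -3.04 -0.586 2.463
vertex -3.345 -0.481 3.274
endloop
endfacet
facet normal 0.466 -0.612 0.639
outer loop
vertex -3.534 -1.831 2.909
vertex -2.931 -1.218 3.056
vertex -3.65 -1.25 3.55
endloop
endfacet
facet normal -0.419 -0.907 -0.040
outer loop
vertex -4.015 -1.579 2.226
vertex -3.534 -1.831 2.909
vertex -4.32 -1.474 3.037
endloop
endfacet
facet normal -0.563 -0.072 -0.824
outer loop
vertex -3.71 -0.81 1.95
vertex -4.015 -1.579 2.226
vertex -4.429 -0.842 2.444
endloop
endfacet
facet normal 0.234 0.741 -0.629
outer loop
vertex -3.04 -0.586 2.463
vertex -3.71 -0.81 1.95
vertex -3.826 -0.229 2.591
endloop
endfacet

endsolid


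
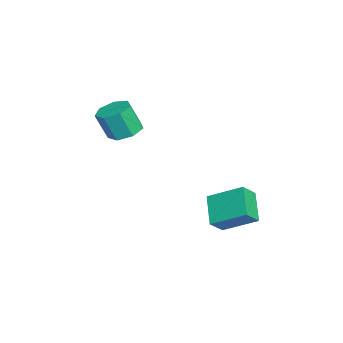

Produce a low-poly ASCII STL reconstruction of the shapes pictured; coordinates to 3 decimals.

solid 
facet normal -0.522 0.510 -0.683
outer loop
vertex 1.712 3.387 -0.056
vertex 3.236 3.595 -1.066
vertex 1.293 1.622 -1.054
endloop
endfacet
facet normal -0.829 -0.113 0.548
outer loop
vertex 1.904 1.025 -0.254
vertex 1.712 3.387 -0.056
vertex 1.293 1.622 -1.054
endloop
endfacet
facet normal -0.522 0.510 -0.683
outer loop
vertex 1.293 1.622 -1.054
vertex 3.236 3.595 -1.066
vertex 2.817 1.831 -2.063
endloop
endfacet
facet normal -0.202 -0.853 -0.482
outer loop
vertex 2.817 1.831 -2.063
vertex 1.904 1.025 -0.254
vertex 1.293 1.622 -1.054
endloop
endfacet
facet normal 0.203 0.853 0.481
outer loop
vertex 1.712 3.387 -0.056
vertex 3.847 2.998 -0.266
vertex 3.236 3.595 -1.066
endloop
endfacet
facet normal -0.828 -0.113 0.549
outer loop
vertex 2.323 2.789 0.743
vertex 1.712 3.387 -0.056
vertex 1.904 1.025 -0.254
endloop
endfacet
facet normal 0.203 0.852 0.483
outer loop
vertex 2.323 2.789 0.743
vertex 3.847 2.998 -0.266
vertex 1.712 3.387 -0.056
endloop
endfacet
facet normal 0.829 0.113 -0.548
outer loop
vertex 3.236 3.595 -1.066
vertex 3.847 2.998 -0.266
vertex 2.817 1.831 -2.063
endloop
endfacet
facet normal -0.203 -0.852 -0.482
outer loop
vertex 3.428 1.233 -1.264
vertex 1.904 1.025 -0.254
vertex 2.817 1.831 -2.063
endloop
endfacet
facet normal 0.828 0.114 -0.549
outer loop
vertex 2.817 1.831 -2.063
vertex 3.847 2.998 -0.266
vertex 3.428 1.233 -1.264
endloop
endfacet
facet normal 0.522 -0.510 0.683
outer loop
vertex 3.428 1.233 -1.264
vertex 2.323 2.789 0.743
vertex 1.904 1.025 -0.254
endloop
endfacet
facet normal 0.522 -0.510 0.683
outer loop
vertex 3.847 2.998 -0.266
vertex 2.323 2.789 0.743
vertex 3.428 1.233 -1.264
endloop
endfacet
facet normal -0.012 0.378 -0.926
outer loop
vertex 0.091 -3.493 2.554
vertex -0.8 -3.12 2.718
vertex 0.074 -2.706 2.876
endloop
endfacet
facet normal 1.000 0.023 -0.003
outer loop
vertex 0.091 -3.493 2.554
vertex 0.074 -2.706 2.876
vertex 0.111 -4.133 4.118
endloop
endfacet
facet normal 1.000 0.023 -0.003
outer loop
vertex 0.111 -4.133 4.118
vertex 0.074 -2.706 2.876
vertex 0.094 -3.346 4.44
endloop
endfacet
facet normal 0.012 -0.378 0.926
outer loop
vertex 0.111 -4.133 4.118
vertex 0.094 -3.346 4.44
vertex -0.78 -3.76 4.282
endloop
endfacet
facet normal -0.012 0.378 -0.926
outer loop
vertex 0.074 -2.706 2.876
vertex -0.8 -3.12 2.718
vertex -0.602 -2.231 3.079
endloop
endfacet
facet normal 0.607 0.738 0.294
outer loop
vertex 0.074 -2.706 2.876
vertex -0.602 -2.231 3.079
vertex 0.094 -3.346 4.44
endloop
endfacet
facet normal 0.607 0.738 0.294
outer loop
vertex 0.094 -3.346 4.44
vertex -0.602 -2.231 3.079
vertex -0.582 -2.871 4.643
endloop
endfacet
facet normal 0.012 -0.378 0.926
outer loop
vertex 0.094 -3.346 4.44
vertex -0.582 -2.871 4.643
vertex -0.78 -3.76 4.282
endloop
endfacet
facet normal -0.012 0.378 -0.926
outer loop
vertex -0.602 -2.231 3.079
vertex -0.8 -3.12 2.718
vertex -1.427 -2.425 3.01
endloop
endfacet
facet normal -0.242 0.897 0.370
outer loop
vertex -0.602 -2.231 3.079
vertex -1.427 -2.425 3.01
vertex -0.582 -2.871 4.643
endloop
endfacet
facet normal -0.242 0.897 0.370
outer loop
vertex -0.582 -2.871 4.643
vertex -1.427 -2.425 3.01
vertex -1.407 -3.065 4.574
endloop
endfacet
facet normal 0.012 -0.378 0.926
outer loop
vertex -0.582 -2.871 4.643
vertex -1.407 -3.065 4.574
vertex -0.78 -3.76 4.282
endloop
endfacet
facet normal -0.012 0.378 -0.926
outer loop
vertex -1.427 -2.425 3.01
vertex -0.8 -3.12 2.718
vertex -1.78 -3.143 2.721
endloop
endfacet
facet normal -0.910 0.380 0.167
outer loop
vertex -1.427 -2.425 3.01
vertex -1.78 -3.143 2.721
vertex -1.407 -3.065 4.574
endloop
endfacet
facet normal -0.910 0.380 0.167
outer loop
vertex -1.407 -3.065 4.574
vertex -1.78 -3.143 2.721
vertex -1.76 -3.783 4.285
endloop
endfacet
facet normal 0.012 -0.378 0.926
outer loop
vertex -1.407 -3.065 4.574
vertex -1.76 -3.783 4.285
vertex -0.78 -3.76 4.282
endloop
endfacet
facet normal -0.012 0.378 -0.926
outer loop
vertex -1.78 -3.143 2.721
vertex -0.8 -3.12 2.718
vertex -1.395 -3.843 2.43
endloop
endfacet
facet normal -0.892 -0.423 -0.162
outer loop
vertex -1.78 -3.143 2.721
vertex -1.395 -3.843 2.43
vertex -1.76 -3.783 4.285
endloop
endfacet
facet normal -0.892 -0.423 -0.162
outer loop
vertex -1.76 -3.783 4.285
vertex -1.395 -3.843 2.43
vertex -1.375 -4.483 3.994
endloop
endfacet
facet normal 0.012 -0.378 0.926
outer loop
vertex -1.76 -3.783 4.285
vertex -1.375 -4.483 3.994
vertex -0.78 -3.76 4.282
endloop
endfacet
facet normal -0.012 0.379 -0.925
outer loop
vertex -1.395 -3.843 2.43
vertex -0.8 -3.12 2.718
vertex -0.562 -3.999 2.355
endloop
endfacet
facet normal -0.203 -0.907 -0.369
outer loop
vertex -1.395 -3.843 2.43
vertex -0.562 -3.999 2.355
vertex -1.375 -4.483 3.994
endloop
endfacet
facet normal -0.203 -0.907 -0.369
outer loop
vertex -1.375 -4.483 3.994
vertex -0.562 -3.999 2.355
vertex -0.542 -4.639 3.919
endloop
endfacet
facet normal 0.012 -0.379 0.925
outer loop
vertex -1.375 -4.483 3.994
vertex -0.542 -4.639 3.919
vertex -0.78 -3.76 4.282
endloop
endfacet
facet normal -0.012 0.379 -0.925
outer loop
vertex -0.562 -3.999 2.355
vertex -0.8 -3.12 2.718
vertex 0.091 -3.493 2.554
endloop
endfacet
facet normal 0.640 -0.708 -0.298
outer loop
vertex -0.562 -3.999 2.355
vertex 0.091 -3.493 2.554
vertex -0.542 -4.639 3.919
endloop
endfacet
facet normal 0.640 -0.708 -0.298
outer loop
vertex -0.542 -4.639 3.919
vertex 0.091 -3.493 2.554
vertex 0.111 -4.133 4.118
endloop
endfacet
facet normal 0.012 -0.379 0.925
outer loop
vertex -0.542 -4.639 3.919
vertex 0.111 -4.133 4.118
vertex -0.78 -3.76 4.282
endloop
endfacet

endsolid


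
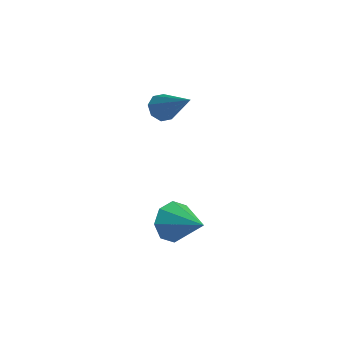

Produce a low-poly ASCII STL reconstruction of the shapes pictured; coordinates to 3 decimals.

solid 
facet normal -0.896 -0.035 -0.443
outer loop
vertex -0.225 -3.639 -2.421
vertex -0.656 -3.284 -1.579
vertex -0.261 -2.867 -2.41
endloop
endfacet
facet normal 0.793 0.046 -0.607
outer loop
vertex -0.225 -3.639 -2.421
vertex -0.261 -2.867 -2.41
vertex 1.036 -3.216 -0.741
endloop
endfacet
facet normal -0.895 -0.036 -0.444
outer loop
vertex -0.261 -2.867 -2.41
vertex -0.656 -3.284 -1.579
vertex -0.529 -2.339 -1.912
endloop
endfacet
facet normal 0.647 0.671 -0.363
outer loop
vertex -0.261 -2.867 -2.41
vertex -0.529 -2.339 -1.912
vertex 1.036 -3.216 -0.741
endloop
endfacet
facet normal -0.895 -0.036 -0.444
outer loop
vertex -0.529 -2.339 -1.912
vertex -0.656 -3.284 -1.579
vertex -0.871 -2.365 -1.22
endloop
endfacet
facet normal 0.354 0.911 0.209
outer loop
vertex -0.529 -2.339 -1.912
vertex -0.871 -2.365 -1.22
vertex 1.036 -3.216 -0.741
endloop
endfacet
facet normal -0.895 -0.036 -0.445
outer loop
vertex -0.871 -2.365 -1.22
vertex -0.656 -3.284 -1.579
vertex -1.088 -2.929 -0.738
endloop
endfacet
facet normal 0.086 0.628 0.773
outer loop
vertex -0.871 -2.365 -1.22
vertex -1.088 -2.929 -0.738
vertex 1.036 -3.216 -0.741
endloop
endfacet
facet normal -0.895 -0.037 -0.444
outer loop
vertex -1.088 -2.929 -0.738
vertex -0.656 -3.284 -1.579
vertex -1.051 -3.702 -0.749
endloop
endfacet
facet normal -0.001 -0.014 1.000
outer loop
vertex -1.088 -2.929 -0.738
vertex -1.051 -3.702 -0.749
vertex 1.036 -3.216 -0.741
endloop
endfacet
facet normal -0.895 -0.036 -0.444
outer loop
vertex -1.051 -3.702 -0.749
vertex -0.656 -3.284 -1.579
vertex -0.783 -4.229 -1.246
endloop
endfacet
facet normal 0.146 -0.639 0.756
outer loop
vertex -1.051 -3.702 -0.749
vertex -0.783 -4.229 -1.246
vertex 1.036 -3.216 -0.741
endloop
endfacet
facet normal -0.896 -0.036 -0.443
outer loop
vertex -0.783 -4.229 -1.246
vertex -0.656 -3.284 -1.579
vertex -0.441 -4.203 -1.939
endloop
endfacet
facet normal 0.439 -0.880 0.184
outer loop
vertex -0.783 -4.229 -1.246
vertex -0.441 -4.203 -1.939
vertex 1.036 -3.216 -0.741
endloop
endfacet
facet normal -0.896 -0.036 -0.443
outer loop
vertex -0.441 -4.203 -1.939
vertex -0.656 -3.284 -1.579
vertex -0.225 -3.639 -2.421
endloop
endfacet
facet normal 0.707 -0.596 -0.381
outer loop
vertex -0.441 -4.203 -1.939
vertex -0.225 -3.639 -2.421
vertex 1.036 -3.216 -0.741
endloop
endfacet
facet normal -0.762 -0.011 -0.647
outer loop
vertex -3.037 -1.765 2.53
vertex -3.406 -1.351 2.957
vertex -2.959 -1.245 2.429
endloop
endfacet
facet normal 0.823 -0.225 -0.522
outer loop
vertex -3.037 -1.765 2.53
vertex -2.959 -1.245 2.429
vertex -1.754 -1.329 4.363
endloop
endfacet
facet normal -0.762 -0.009 -0.647
outer loop
vertex -2.959 -1.245 2.429
vertex -3.406 -1.351 2.957
vertex -3.142 -0.787 2.638
endloop
endfacet
facet normal 0.745 0.499 -0.442
outer loop
vertex -2.959 -1.245 2.429
vertex -3.142 -0.787 2.638
vertex -1.754 -1.329 4.363
endloop
endfacet
facet normal -0.761 -0.010 -0.648
outer loop
vertex -3.142 -0.787 2.638
vertex -3.406 -1.351 2.957
vertex -3.48 -0.659 3.033
endloop
endfacet
facet normal 0.359 0.933 0.005
outer loop
vertex -3.142 -0.787 2.638
vertex -3.48 -0.659 3.033
vertex -1.754 -1.329 4.363
endloop
endfacet
facet normal -0.761 -0.010 -0.648
outer loop
vertex -3.48 -0.659 3.033
vertex -3.406 -1.351 2.957
vertex -3.775 -0.937 3.384
endloop
endfacet
facet normal -0.111 0.822 0.558
outer loop
vertex -3.48 -0.659 3.033
vertex -3.775 -0.937 3.384
vertex -1.754 -1.329 4.363
endloop
endfacet
facet normal -0.761 -0.009 -0.649
outer loop
vertex -3.775 -0.937 3.384
vertex -3.406 -1.351 2.957
vertex -3.854 -1.457 3.484
endloop
endfacet
facet normal -0.388 0.231 0.893
outer loop
vertex -3.775 -0.937 3.384
vertex -3.854 -1.457 3.484
vertex -1.754 -1.329 4.363
endloop
endfacet
facet normal -0.761 -0.011 -0.649
outer loop
vertex -3.854 -1.457 3.484
vertex -3.406 -1.351 2.957
vertex -3.67 -1.915 3.276
endloop
endfacet
facet normal -0.310 -0.494 0.813
outer loop
vertex -3.854 -1.457 3.484
vertex -3.67 -1.915 3.276
vertex -1.754 -1.329 4.363
endloop
endfacet
facet normal -0.761 -0.010 -0.648
outer loop
vertex -3.67 -1.915 3.276
vertex -3.406 -1.351 2.957
vertex -3.332 -2.043 2.881
endloop
endfacet
facet normal 0.076 -0.928 0.366
outer loop
vertex -3.67 -1.915 3.276
vertex -3.332 -2.043 2.881
vertex -1.754 -1.329 4.363
endloop
endfacet
facet normal -0.761 -0.010 -0.648
outer loop
vertex -3.332 -2.043 2.881
vertex -3.406 -1.351 2.957
vertex -3.037 -1.765 2.53
endloop
endfacet
facet normal 0.546 -0.817 -0.188
outer loop
vertex -3.332 -2.043 2.881
vertex -3.037 -1.765 2.53
vertex -1.754 -1.329 4.363
endloop
endfacet

endsolid


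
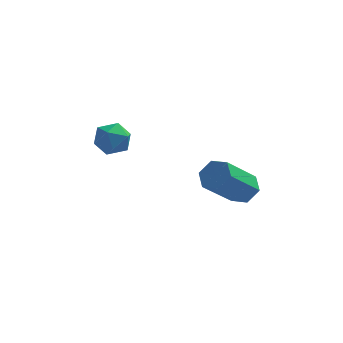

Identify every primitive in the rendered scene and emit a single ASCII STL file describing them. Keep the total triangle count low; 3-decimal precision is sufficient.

solid 
facet normal 0.518 0.499 -0.695
outer loop
vertex 2.154 -1.994 0.061
vertex 1.546 -1.613 -0.119
vertex 2.002 -1.357 0.405
endloop
endfacet
facet normal 0.830 -0.098 0.549
outer loop
vertex 2.154 -1.994 0.061
vertex 2.002 -1.357 0.405
vertex 1.082 -3.028 1.498
endloop
endfacet
facet normal 0.831 -0.099 0.548
outer loop
vertex 1.082 -3.028 1.498
vertex 2.002 -1.357 0.405
vertex 0.93 -2.391 1.843
endloop
endfacet
facet normal -0.518 -0.500 0.695
outer loop
vertex 1.082 -3.028 1.498
vertex 0.93 -2.391 1.843
vertex 0.474 -2.647 1.319
endloop
endfacet
facet normal 0.518 0.500 -0.695
outer loop
vertex 2.002 -1.357 0.405
vertex 1.546 -1.613 -0.119
vertex 1.394 -0.976 0.226
endloop
endfacet
facet normal 0.237 0.696 0.677
outer loop
vertex 2.002 -1.357 0.405
vertex 1.394 -0.976 0.226
vertex 0.93 -2.391 1.843
endloop
endfacet
facet normal 0.236 0.697 0.677
outer loop
vertex 0.93 -2.391 1.843
vertex 1.394 -0.976 0.226
vertex 0.321 -2.01 1.663
endloop
endfacet
facet normal -0.518 -0.499 0.695
outer loop
vertex 0.93 -2.391 1.843
vertex 0.321 -2.01 1.663
vertex 0.474 -2.647 1.319
endloop
endfacet
facet normal 0.518 0.500 -0.695
outer loop
vertex 1.394 -0.976 0.226
vertex 1.546 -1.613 -0.119
vertex 0.938 -1.232 -0.298
endloop
endfacet
facet normal -0.594 0.794 0.128
outer loop
vertex 1.394 -0.976 0.226
vertex 0.938 -1.232 -0.298
vertex 0.321 -2.01 1.663
endloop
endfacet
facet normal -0.594 0.794 0.128
outer loop
vertex 0.321 -2.01 1.663
vertex 0.938 -1.232 -0.298
vertex -0.134 -2.266 1.139
endloop
endfacet
facet normal -0.518 -0.499 0.694
outer loop
vertex 0.321 -2.01 1.663
vertex -0.134 -2.266 1.139
vertex 0.474 -2.647 1.319
endloop
endfacet
facet normal 0.518 0.500 -0.695
outer loop
vertex 0.938 -1.232 -0.298
vertex 1.546 -1.613 -0.119
vertex 1.09 -1.869 -0.643
endloop
endfacet
facet normal -0.830 0.099 -0.548
outer loop
vertex 0.938 -1.232 -0.298
vertex 1.09 -1.869 -0.643
vertex -0.134 -2.266 1.139
endloop
endfacet
facet normal -0.830 0.098 -0.549
outer loop
vertex -0.134 -2.266 1.139
vertex 1.09 -1.869 -0.643
vertex 0.018 -2.903 0.795
endloop
endfacet
facet normal -0.518 -0.499 0.695
outer loop
vertex -0.134 -2.266 1.139
vertex 0.018 -2.903 0.795
vertex 0.474 -2.647 1.319
endloop
endfacet
facet normal 0.518 0.499 -0.695
outer loop
vertex 1.09 -1.869 -0.643
vertex 1.546 -1.613 -0.119
vertex 1.699 -2.25 -0.463
endloop
endfacet
facet normal -0.236 -0.697 -0.677
outer loop
vertex 1.09 -1.869 -0.643
vertex 1.699 -2.25 -0.463
vertex 0.018 -2.903 0.795
endloop
endfacet
facet normal -0.237 -0.696 -0.678
outer loop
vertex 0.018 -2.903 0.795
vertex 1.699 -2.25 -0.463
vertex 0.626 -3.284 0.974
endloop
endfacet
facet normal -0.518 -0.500 0.695
outer loop
vertex 0.018 -2.903 0.795
vertex 0.626 -3.284 0.974
vertex 0.474 -2.647 1.319
endloop
endfacet
facet normal 0.518 0.499 -0.694
outer loop
vertex 1.699 -2.25 -0.463
vertex 1.546 -1.613 -0.119
vertex 2.154 -1.994 0.061
endloop
endfacet
facet normal 0.594 -0.794 -0.128
outer loop
vertex 1.699 -2.25 -0.463
vertex 2.154 -1.994 0.061
vertex 0.626 -3.284 0.974
endloop
endfacet
facet normal 0.594 -0.794 -0.129
outer loop
vertex 0.626 -3.284 0.974
vertex 2.154 -1.994 0.061
vertex 1.082 -3.028 1.498
endloop
endfacet
facet normal -0.518 -0.500 0.695
outer loop
vertex 0.626 -3.284 0.974
vertex 1.082 -3.028 1.498
vertex 0.474 -2.647 1.319
endloop
endfacet
facet normal -0.284 0.041 0.958
outer loop
vertex -4.157 0.127 2.046
vertex -3.712 -0.568 2.208
vertex -3.352 0.189 2.282
endloop
endfacet
facet normal -0.251 0.695 0.674
outer loop
vertex -4.157 0.127 2.046
vertex -3.352 0.189 2.282
vertex -3.649 0.679 1.666
endloop
endfacet
facet normal -0.691 0.714 0.113
outer loop
vertex -4.157 0.127 2.046
vertex -3.649 0.679 1.666
vertex -4.192 0.225 1.212
endloop
endfacet
facet normal -0.996 0.071 0.050
outer loop
vertex -4.157 0.127 2.046
vertex -4.192 0.225 1.212
vertex -4.23 -0.546 1.547
endloop
endfacet
facet normal -0.745 -0.343 0.572
outer loop
vertex -4.157 0.127 2.046
vertex -4.23 -0.546 1.547
vertex -3.712 -0.568 2.208
endloop
endfacet
facet normal 0.414 0.799 0.436
outer loop
vertex -3.649 0.679 1.666
vertex -3.352 0.189 2.282
vertex -2.89 0.326 1.593
endloop
endfacet
facet normal 0.361 -0.259 0.896
outer loop
vertex -3.352 0.189 2.282
vertex -3.712 -0.568 2.208
vertex -2.928 -0.445 1.928
endloop
endfacet
facet normal -0.384 -0.882 0.272
outer loop
vertex -3.712 -0.568 2.208
vertex -4.23 -0.546 1.547
vertex -3.471 -0.899 1.474
endloop
endfacet
facet normal -0.792 -0.210 -0.573
outer loop
vertex -4.23 -0.546 1.547
vertex -4.192 0.225 1.212
vertex -3.768 -0.409 0.858
endloop
endfacet
facet normal -0.299 0.829 -0.472
outer loop
vertex -4.192 0.225 1.212
vertex -3.649 0.679 1.666
vertex -3.408 0.348 0.932
endloop
endfacet
facet normal 0.996 -0.071 -0.050
outer loop
vertex -2.963 -0.347 1.094
vertex -2.89 0.326 1.593
vertex -2.928 -0.445 1.928
endloop
endfacet
facet normal 0.691 -0.714 -0.113
outer loop
vertex -2.963 -0.347 1.094
vertex -2.928 -0.445 1.928
vertex -3.471 -0.899 1.474
endloop
endfacet
facet normal 0.251 -0.695 -0.674
outer loop
vertex -2.963 -0.347 1.094
vertex -3.471 -0.899 1.474
vertex -3.768 -0.409 0.858
endloop
endfacet
facet normal 0.284 -0.041 -0.958
outer loop
vertex -2.963 -0.347 1.094
vertex -3.768 -0.409 0.858
vertex -3.408 0.348 0.932
endloop
endfacet
facet normal 0.745 0.343 -0.572
outer loop
vertex -2.963 -0.347 1.094
vertex -3.408 0.348 0.932
vertex -2.89 0.326 1.593
endloop
endfacet
facet normal 0.792 0.210 0.573
outer loop
vertex -2.928 -0.445 1.928
vertex -2.89 0.326 1.593
vertex -3.352 0.189 2.282
endloop
endfacet
facet normal 0.299 -0.829 0.472
outer loop
vertex -3.471 -0.899 1.474
vertex -2.928 -0.445 1.928
vertex -3.712 -0.568 2.208
endloop
endfacet
facet normal -0.414 -0.799 -0.436
outer loop
vertex -3.768 -0.409 0.858
vertex -3.471 -0.899 1.474
vertex -4.23 -0.546 1.547
endloop
endfacet
facet normal -0.361 0.259 -0.896
outer loop
vertex -3.408 0.348 0.932
vertex -3.768 -0.409 0.858
vertex -4.192 0.225 1.212
endloop
endfacet
facet normal 0.384 0.882 -0.272
outer loop
vertex -2.89 0.326 1.593
vertex -3.408 0.348 0.932
vertex -3.649 0.679 1.666
endloop
endfacet

endsolid


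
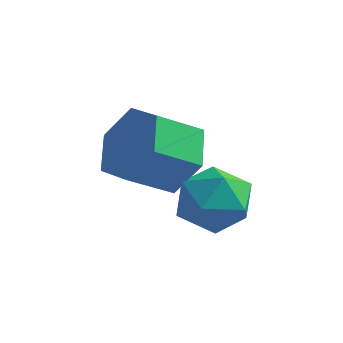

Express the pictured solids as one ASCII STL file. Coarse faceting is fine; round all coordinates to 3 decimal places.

solid 
facet normal 0.527 0.657 -0.539
outer loop
vertex -0.986 -0.852 -0.733
vertex -1.527 -1.13 -1.601
vertex -1.88 -0.342 -0.986
endloop
endfacet
facet normal 0.103 0.580 0.808
outer loop
vertex -0.986 -0.852 -0.733
vertex -1.88 -0.342 -0.986
vertex -1.693 -1.732 -0.011
endloop
endfacet
facet normal 0.103 0.580 0.808
outer loop
vertex -1.693 -1.732 -0.011
vertex -1.88 -0.342 -0.986
vertex -2.587 -1.222 -0.264
endloop
endfacet
facet normal -0.527 -0.657 0.539
outer loop
vertex -1.693 -1.732 -0.011
vertex -2.587 -1.222 -0.264
vertex -2.233 -2.01 -0.879
endloop
endfacet
facet normal 0.528 0.657 -0.539
outer loop
vertex -1.88 -0.342 -0.986
vertex -1.527 -1.13 -1.601
vertex -2.421 -0.62 -1.855
endloop
endfacet
facet normal -0.679 0.707 0.197
outer loop
vertex -1.88 -0.342 -0.986
vertex -2.421 -0.62 -1.855
vertex -2.587 -1.222 -0.264
endloop
endfacet
facet normal -0.680 0.707 0.196
outer loop
vertex -2.587 -1.222 -0.264
vertex -2.421 -0.62 -1.855
vertex -3.127 -1.5 -1.133
endloop
endfacet
facet normal -0.528 -0.657 0.538
outer loop
vertex -2.587 -1.222 -0.264
vertex -3.127 -1.5 -1.133
vertex -2.233 -2.01 -0.879
endloop
endfacet
facet normal 0.528 0.657 -0.539
outer loop
vertex -2.421 -0.62 -1.855
vertex -1.527 -1.13 -1.601
vertex -2.067 -1.408 -2.469
endloop
endfacet
facet normal -0.781 0.125 -0.611
outer loop
vertex -2.421 -0.62 -1.855
vertex -2.067 -1.408 -2.469
vertex -3.127 -1.5 -1.133
endloop
endfacet
facet normal -0.781 0.126 -0.611
outer loop
vertex -3.127 -1.5 -1.133
vertex -2.067 -1.408 -2.469
vertex -2.774 -2.288 -1.747
endloop
endfacet
facet normal -0.528 -0.656 0.539
outer loop
vertex -3.127 -1.5 -1.133
vertex -2.774 -2.288 -1.747
vertex -2.233 -2.01 -0.879
endloop
endfacet
facet normal 0.527 0.657 -0.539
outer loop
vertex -2.067 -1.408 -2.469
vertex -1.527 -1.13 -1.601
vertex -1.173 -1.918 -2.216
endloop
endfacet
facet normal -0.103 -0.580 -0.808
outer loop
vertex -2.067 -1.408 -2.469
vertex -1.173 -1.918 -2.216
vertex -2.774 -2.288 -1.747
endloop
endfacet
facet normal -0.103 -0.580 -0.808
outer loop
vertex -2.774 -2.288 -1.747
vertex -1.173 -1.918 -2.216
vertex -1.88 -2.798 -1.494
endloop
endfacet
facet normal -0.527 -0.657 0.539
outer loop
vertex -2.774 -2.288 -1.747
vertex -1.88 -2.798 -1.494
vertex -2.233 -2.01 -0.879
endloop
endfacet
facet normal 0.528 0.657 -0.538
outer loop
vertex -1.173 -1.918 -2.216
vertex -1.527 -1.13 -1.601
vertex -0.633 -1.64 -1.347
endloop
endfacet
facet normal 0.680 -0.707 -0.196
outer loop
vertex -1.173 -1.918 -2.216
vertex -0.633 -1.64 -1.347
vertex -1.88 -2.798 -1.494
endloop
endfacet
facet normal 0.680 -0.707 -0.197
outer loop
vertex -1.88 -2.798 -1.494
vertex -0.633 -1.64 -1.347
vertex -1.339 -2.52 -0.625
endloop
endfacet
facet normal -0.528 -0.657 0.539
outer loop
vertex -1.88 -2.798 -1.494
vertex -1.339 -2.52 -0.625
vertex -2.233 -2.01 -0.879
endloop
endfacet
facet normal 0.528 0.656 -0.539
outer loop
vertex -0.633 -1.64 -1.347
vertex -1.527 -1.13 -1.601
vertex -0.986 -0.852 -0.733
endloop
endfacet
facet normal 0.782 -0.126 0.611
outer loop
vertex -0.633 -1.64 -1.347
vertex -0.986 -0.852 -0.733
vertex -1.339 -2.52 -0.625
endloop
endfacet
facet normal 0.781 -0.126 0.612
outer loop
vertex -1.339 -2.52 -0.625
vertex -0.986 -0.852 -0.733
vertex -1.693 -1.732 -0.011
endloop
endfacet
facet normal -0.528 -0.657 0.539
outer loop
vertex -1.339 -2.52 -0.625
vertex -1.693 -1.732 -0.011
vertex -2.233 -2.01 -0.879
endloop
endfacet
facet normal -0.593 0.795 0.129
outer loop
vertex -0.467 -0.755 -2.61
vertex -1.218 -1.342 -2.447
vertex -0.665 -1.049 -1.71
endloop
endfacet
facet normal 0.077 0.943 0.325
outer loop
vertex -0.467 -0.755 -2.61
vertex -0.665 -1.049 -1.71
vertex 0.252 -1.018 -2.018
endloop
endfacet
facet normal 0.501 0.832 -0.239
outer loop
vertex -0.467 -0.755 -2.61
vertex 0.252 -1.018 -2.018
vertex 0.265 -1.293 -2.946
endloop
endfacet
facet normal 0.093 0.615 -0.783
outer loop
vertex -0.467 -0.755 -2.61
vertex 0.265 -1.293 -2.946
vertex -0.644 -1.493 -3.211
endloop
endfacet
facet normal -0.584 0.592 -0.556
outer loop
vertex -0.467 -0.755 -2.61
vertex -0.644 -1.493 -3.211
vertex -1.218 -1.342 -2.447
endloop
endfacet
facet normal 0.264 0.481 0.836
outer loop
vertex 0.252 -1.018 -2.018
vertex -0.665 -1.049 -1.71
vertex -0.056 -1.767 -1.489
endloop
endfacet
facet normal -0.820 0.243 0.519
outer loop
vertex -0.665 -1.049 -1.71
vertex -1.218 -1.342 -2.447
vertex -0.965 -1.967 -1.754
endloop
endfacet
facet normal -0.805 -0.084 -0.588
outer loop
vertex -1.218 -1.342 -2.447
vertex -0.644 -1.493 -3.211
vertex -0.952 -2.242 -2.682
endloop
endfacet
facet normal 0.289 -0.049 -0.956
outer loop
vertex -0.644 -1.493 -3.211
vertex 0.265 -1.293 -2.946
vertex -0.035 -2.211 -2.99
endloop
endfacet
facet normal 0.951 0.301 -0.076
outer loop
vertex 0.265 -1.293 -2.946
vertex 0.252 -1.018 -2.018
vertex 0.518 -1.918 -2.253
endloop
endfacet
facet normal -0.093 -0.615 0.783
outer loop
vertex -0.233 -2.505 -2.09
vertex -0.056 -1.767 -1.489
vertex -0.965 -1.967 -1.754
endloop
endfacet
facet normal -0.501 -0.832 0.239
outer loop
vertex -0.233 -2.505 -2.09
vertex -0.965 -1.967 -1.754
vertex -0.952 -2.242 -2.682
endloop
endfacet
facet normal -0.077 -0.943 -0.325
outer loop
vertex -0.233 -2.505 -2.09
vertex -0.952 -2.242 -2.682
vertex -0.035 -2.211 -2.99
endloop
endfacet
facet normal 0.593 -0.795 -0.129
outer loop
vertex -0.233 -2.505 -2.09
vertex -0.035 -2.211 -2.99
vertex 0.518 -1.918 -2.253
endloop
endfacet
facet normal 0.584 -0.592 0.556
outer loop
vertex -0.233 -2.505 -2.09
vertex 0.518 -1.918 -2.253
vertex -0.056 -1.767 -1.489
endloop
endfacet
facet normal -0.289 0.049 0.956
outer loop
vertex -0.965 -1.967 -1.754
vertex -0.056 -1.767 -1.489
vertex -0.665 -1.049 -1.71
endloop
endfacet
facet normal -0.951 -0.301 0.076
outer loop
vertex -0.952 -2.242 -2.682
vertex -0.965 -1.967 -1.754
vertex -1.218 -1.342 -2.447
endloop
endfacet
facet normal -0.264 -0.481 -0.836
outer loop
vertex -0.035 -2.211 -2.99
vertex -0.952 -2.242 -2.682
vertex -0.644 -1.493 -3.211
endloop
endfacet
facet normal 0.820 -0.243 -0.519
outer loop
vertex 0.518 -1.918 -2.253
vertex -0.035 -2.211 -2.99
vertex 0.265 -1.293 -2.946
endloop
endfacet
facet normal 0.805 0.084 0.588
outer loop
vertex -0.056 -1.767 -1.489
vertex 0.518 -1.918 -2.253
vertex 0.252 -1.018 -2.018
endloop
endfacet

endsolid


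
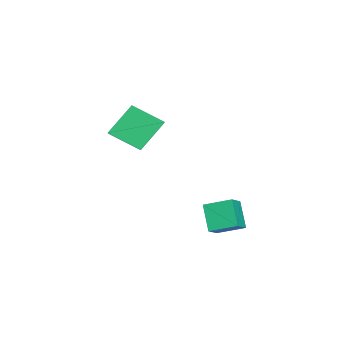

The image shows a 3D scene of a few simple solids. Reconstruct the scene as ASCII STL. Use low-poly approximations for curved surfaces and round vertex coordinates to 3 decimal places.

solid 
facet normal -0.460 0.420 0.782
outer loop
vertex -4.537 -4.466 3.782
vertex -3.404 -4.025 4.212
vertex -4.782 -2.853 2.771
endloop
endfacet
facet normal -0.879 -0.342 -0.333
outer loop
vertex -3.816 -3.735 1.128
vertex -4.537 -4.466 3.782
vertex -4.782 -2.853 2.771
endloop
endfacet
facet normal -0.460 0.420 0.782
outer loop
vertex -4.782 -2.853 2.771
vertex -3.404 -4.025 4.212
vertex -3.649 -2.411 3.2
endloop
endfacet
facet normal -0.128 0.840 -0.527
outer loop
vertex -3.649 -2.411 3.2
vertex -3.816 -3.735 1.128
vertex -4.782 -2.853 2.771
endloop
endfacet
facet normal 0.127 -0.841 0.526
outer loop
vertex -4.537 -4.466 3.782
vertex -2.438 -4.907 2.569
vertex -3.404 -4.025 4.212
endloop
endfacet
facet normal -0.879 -0.342 -0.333
outer loop
vertex -3.571 -5.349 2.14
vertex -4.537 -4.466 3.782
vertex -3.816 -3.735 1.128
endloop
endfacet
facet normal 0.128 -0.840 0.527
outer loop
vertex -3.571 -5.349 2.14
vertex -2.438 -4.907 2.569
vertex -4.537 -4.466 3.782
endloop
endfacet
facet normal 0.879 0.342 0.333
outer loop
vertex -3.404 -4.025 4.212
vertex -2.438 -4.907 2.569
vertex -3.649 -2.411 3.2
endloop
endfacet
facet normal -0.127 0.840 -0.527
outer loop
vertex -2.683 -3.294 1.558
vertex -3.816 -3.735 1.128
vertex -3.649 -2.411 3.2
endloop
endfacet
facet normal 0.879 0.342 0.333
outer loop
vertex -3.649 -2.411 3.2
vertex -2.438 -4.907 2.569
vertex -2.683 -3.294 1.558
endloop
endfacet
facet normal 0.460 -0.420 -0.782
outer loop
vertex -2.683 -3.294 1.558
vertex -3.571 -5.349 2.14
vertex -3.816 -3.735 1.128
endloop
endfacet
facet normal 0.460 -0.420 -0.782
outer loop
vertex -2.438 -4.907 2.569
vertex -3.571 -5.349 2.14
vertex -2.683 -3.294 1.558
endloop
endfacet
facet normal -0.445 -0.326 0.834
outer loop
vertex -0.552 0.63 -0.827
vertex -0.634 2.03 -0.324
vertex -1.455 0.736 -1.267
endloop
endfacet
facet normal 0.054 -0.940 -0.338
outer loop
vertex -0.726 1.27 -2.636
vertex -0.552 0.63 -0.827
vertex -1.455 0.736 -1.267
endloop
endfacet
facet normal -0.445 -0.326 0.834
outer loop
vertex -1.455 0.736 -1.267
vertex -0.634 2.03 -0.324
vertex -1.537 2.136 -0.764
endloop
endfacet
facet normal -0.894 0.104 -0.436
outer loop
vertex -1.537 2.136 -0.764
vertex -0.726 1.27 -2.636
vertex -1.455 0.736 -1.267
endloop
endfacet
facet normal 0.894 -0.104 0.436
outer loop
vertex -0.552 0.63 -0.827
vertex 0.095 2.564 -1.693
vertex -0.634 2.03 -0.324
endloop
endfacet
facet normal 0.054 -0.940 -0.338
outer loop
vertex 0.177 1.164 -2.196
vertex -0.552 0.63 -0.827
vertex -0.726 1.27 -2.636
endloop
endfacet
facet normal 0.894 -0.104 0.436
outer loop
vertex 0.177 1.164 -2.196
vertex 0.095 2.564 -1.693
vertex -0.552 0.63 -0.827
endloop
endfacet
facet normal -0.054 0.940 0.338
outer loop
vertex -0.634 2.03 -0.324
vertex 0.095 2.564 -1.693
vertex -1.537 2.136 -0.764
endloop
endfacet
facet normal -0.894 0.104 -0.436
outer loop
vertex -0.808 2.67 -2.133
vertex -0.726 1.27 -2.636
vertex -1.537 2.136 -0.764
endloop
endfacet
facet normal -0.054 0.940 0.338
outer loop
vertex -1.537 2.136 -0.764
vertex 0.095 2.564 -1.693
vertex -0.808 2.67 -2.133
endloop
endfacet
facet normal 0.445 0.326 -0.834
outer loop
vertex -0.808 2.67 -2.133
vertex 0.177 1.164 -2.196
vertex -0.726 1.27 -2.636
endloop
endfacet
facet normal 0.445 0.326 -0.834
outer loop
vertex 0.095 2.564 -1.693
vertex 0.177 1.164 -2.196
vertex -0.808 2.67 -2.133
endloop
endfacet

endsolid


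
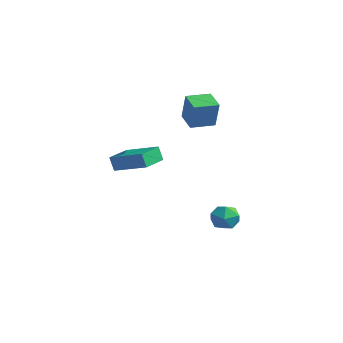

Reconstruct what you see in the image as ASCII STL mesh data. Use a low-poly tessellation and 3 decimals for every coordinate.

solid 
facet normal -0.231 0.972 -0.041
outer loop
vertex 3.992 1.357 -2.594
vertex 3.085 1.149 -2.421
vertex 3.677 1.32 -1.703
endloop
endfacet
facet normal 0.437 0.879 0.191
outer loop
vertex 3.992 1.357 -2.594
vertex 3.677 1.32 -1.703
vertex 4.519 0.949 -1.923
endloop
endfacet
facet normal 0.797 0.519 -0.310
outer loop
vertex 3.992 1.357 -2.594
vertex 4.519 0.949 -1.923
vertex 4.448 0.548 -2.777
endloop
endfacet
facet normal 0.351 0.390 -0.851
outer loop
vertex 3.992 1.357 -2.594
vertex 4.448 0.548 -2.777
vertex 3.562 0.672 -3.085
endloop
endfacet
facet normal -0.284 0.670 -0.686
outer loop
vertex 3.992 1.357 -2.594
vertex 3.562 0.672 -3.085
vertex 3.085 1.149 -2.421
endloop
endfacet
facet normal 0.412 0.474 0.778
outer loop
vertex 4.519 0.949 -1.923
vertex 3.677 1.32 -1.703
vertex 3.938 0.488 -1.335
endloop
endfacet
facet normal -0.669 0.625 0.403
outer loop
vertex 3.677 1.32 -1.703
vertex 3.085 1.149 -2.421
vertex 3.052 0.612 -1.643
endloop
endfacet
facet normal -0.756 0.136 -0.640
outer loop
vertex 3.085 1.149 -2.421
vertex 3.562 0.672 -3.085
vertex 2.981 0.211 -2.497
endloop
endfacet
facet normal 0.272 -0.317 -0.909
outer loop
vertex 3.562 0.672 -3.085
vertex 4.448 0.548 -2.777
vertex 3.823 -0.16 -2.717
endloop
endfacet
facet normal 0.994 -0.108 -0.032
outer loop
vertex 4.448 0.548 -2.777
vertex 4.519 0.949 -1.923
vertex 4.415 0.011 -1.999
endloop
endfacet
facet normal -0.351 -0.390 0.851
outer loop
vertex 3.508 -0.197 -1.826
vertex 3.938 0.488 -1.335
vertex 3.052 0.612 -1.643
endloop
endfacet
facet normal -0.797 -0.519 0.310
outer loop
vertex 3.508 -0.197 -1.826
vertex 3.052 0.612 -1.643
vertex 2.981 0.211 -2.497
endloop
endfacet
facet normal -0.437 -0.879 -0.191
outer loop
vertex 3.508 -0.197 -1.826
vertex 2.981 0.211 -2.497
vertex 3.823 -0.16 -2.717
endloop
endfacet
facet normal 0.231 -0.972 0.041
outer loop
vertex 3.508 -0.197 -1.826
vertex 3.823 -0.16 -2.717
vertex 4.415 0.011 -1.999
endloop
endfacet
facet normal 0.284 -0.670 0.686
outer loop
vertex 3.508 -0.197 -1.826
vertex 4.415 0.011 -1.999
vertex 3.938 0.488 -1.335
endloop
endfacet
facet normal -0.272 0.317 0.909
outer loop
vertex 3.052 0.612 -1.643
vertex 3.938 0.488 -1.335
vertex 3.677 1.32 -1.703
endloop
endfacet
facet normal -0.994 0.108 0.032
outer loop
vertex 2.981 0.211 -2.497
vertex 3.052 0.612 -1.643
vertex 3.085 1.149 -2.421
endloop
endfacet
facet normal -0.412 -0.474 -0.778
outer loop
vertex 3.823 -0.16 -2.717
vertex 2.981 0.211 -2.497
vertex 3.562 0.672 -3.085
endloop
endfacet
facet normal 0.669 -0.625 -0.403
outer loop
vertex 4.415 0.011 -1.999
vertex 3.823 -0.16 -2.717
vertex 4.448 0.548 -2.777
endloop
endfacet
facet normal 0.756 -0.136 0.640
outer loop
vertex 3.938 0.488 -1.335
vertex 4.415 0.011 -1.999
vertex 4.519 0.949 -1.923
endloop
endfacet
facet normal -0.904 0.238 0.354
outer loop
vertex -2.213 2.339 4.859
vertex -1.82 3.797 4.882
vertex -2.838 2.535 3.129
endloop
endfacet
facet normal -0.261 -0.965 -0.015
outer loop
vertex -1.58 2.203 2.638
vertex -2.213 2.339 4.859
vertex -2.838 2.535 3.129
endloop
endfacet
facet normal -0.905 0.239 0.353
outer loop
vertex -2.838 2.535 3.129
vertex -1.82 3.797 4.882
vertex -2.444 3.992 3.152
endloop
endfacet
facet normal -0.337 0.106 -0.935
outer loop
vertex -2.444 3.992 3.152
vertex -1.58 2.203 2.638
vertex -2.838 2.535 3.129
endloop
endfacet
facet normal 0.337 -0.106 0.935
outer loop
vertex -2.213 2.339 4.859
vertex -0.562 3.465 4.391
vertex -1.82 3.797 4.882
endloop
endfacet
facet normal -0.260 -0.965 -0.015
outer loop
vertex -0.956 2.008 4.368
vertex -2.213 2.339 4.859
vertex -1.58 2.203 2.638
endloop
endfacet
facet normal 0.337 -0.106 0.935
outer loop
vertex -0.956 2.008 4.368
vertex -0.562 3.465 4.391
vertex -2.213 2.339 4.859
endloop
endfacet
facet normal 0.261 0.965 0.015
outer loop
vertex -1.82 3.797 4.882
vertex -0.562 3.465 4.391
vertex -2.444 3.992 3.152
endloop
endfacet
facet normal -0.338 0.106 -0.935
outer loop
vertex -1.187 3.661 2.661
vertex -1.58 2.203 2.638
vertex -2.444 3.992 3.152
endloop
endfacet
facet normal 0.260 0.965 0.015
outer loop
vertex -2.444 3.992 3.152
vertex -0.562 3.465 4.391
vertex -1.187 3.661 2.661
endloop
endfacet
facet normal 0.905 -0.238 -0.353
outer loop
vertex -1.187 3.661 2.661
vertex -0.956 2.008 4.368
vertex -1.58 2.203 2.638
endloop
endfacet
facet normal 0.904 -0.239 -0.354
outer loop
vertex -0.562 3.465 4.391
vertex -0.956 2.008 4.368
vertex -1.187 3.661 2.661
endloop
endfacet
facet normal -0.882 -0.370 -0.293
outer loop
vertex 1.156 -5.051 2.617
vertex 0.504 -3.525 2.653
vertex 1.402 -4.924 1.718
endloop
endfacet
facet normal 0.393 -0.919 -0.022
outer loop
vertex 3.236 -4.155 2.327
vertex 1.156 -5.051 2.617
vertex 1.402 -4.924 1.718
endloop
endfacet
facet normal -0.882 -0.370 -0.294
outer loop
vertex 1.402 -4.924 1.718
vertex 0.504 -3.525 2.653
vertex 0.75 -3.398 1.755
endloop
endfacet
facet normal 0.261 0.135 -0.956
outer loop
vertex 0.75 -3.398 1.755
vertex 3.236 -4.155 2.327
vertex 1.402 -4.924 1.718
endloop
endfacet
facet normal -0.261 -0.134 0.956
outer loop
vertex 1.156 -5.051 2.617
vertex 2.338 -2.756 3.262
vertex 0.504 -3.525 2.653
endloop
endfacet
facet normal 0.393 -0.919 -0.022
outer loop
vertex 2.99 -4.282 3.225
vertex 1.156 -5.051 2.617
vertex 3.236 -4.155 2.327
endloop
endfacet
facet normal -0.261 -0.135 0.956
outer loop
vertex 2.99 -4.282 3.225
vertex 2.338 -2.756 3.262
vertex 1.156 -5.051 2.617
endloop
endfacet
facet normal -0.393 0.919 0.022
outer loop
vertex 0.504 -3.525 2.653
vertex 2.338 -2.756 3.262
vertex 0.75 -3.398 1.755
endloop
endfacet
facet normal 0.261 0.134 -0.956
outer loop
vertex 2.584 -2.629 2.363
vertex 3.236 -4.155 2.327
vertex 0.75 -3.398 1.755
endloop
endfacet
facet normal -0.393 0.919 0.022
outer loop
vertex 0.75 -3.398 1.755
vertex 2.338 -2.756 3.262
vertex 2.584 -2.629 2.363
endloop
endfacet
facet normal 0.881 0.370 0.294
outer loop
vertex 2.584 -2.629 2.363
vertex 2.99 -4.282 3.225
vertex 3.236 -4.155 2.327
endloop
endfacet
facet normal 0.882 0.370 0.293
outer loop
vertex 2.338 -2.756 3.262
vertex 2.99 -4.282 3.225
vertex 2.584 -2.629 2.363
endloop
endfacet

endsolid
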